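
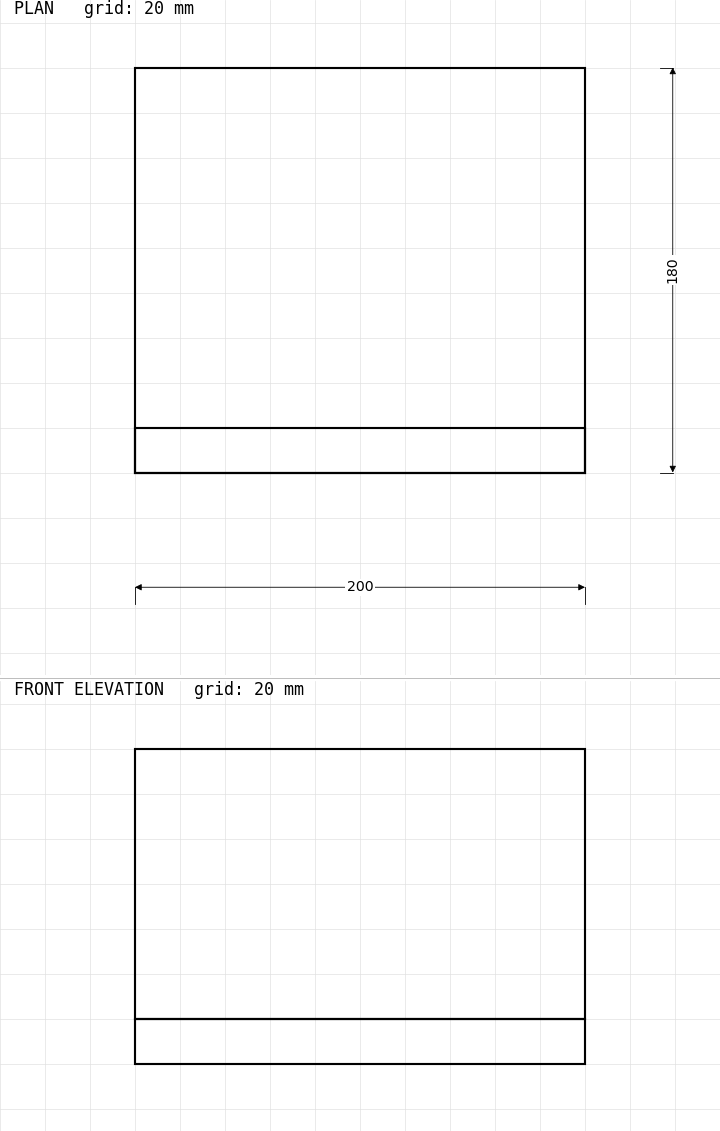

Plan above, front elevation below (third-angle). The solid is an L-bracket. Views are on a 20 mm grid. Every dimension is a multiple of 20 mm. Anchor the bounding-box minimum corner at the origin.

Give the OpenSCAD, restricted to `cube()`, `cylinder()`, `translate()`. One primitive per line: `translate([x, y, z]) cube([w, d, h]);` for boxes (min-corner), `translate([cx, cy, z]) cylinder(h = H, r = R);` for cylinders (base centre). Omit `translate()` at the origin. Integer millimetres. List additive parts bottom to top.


cube([200, 180, 20]);
translate([0, 0, 20]) cube([200, 20, 120]);


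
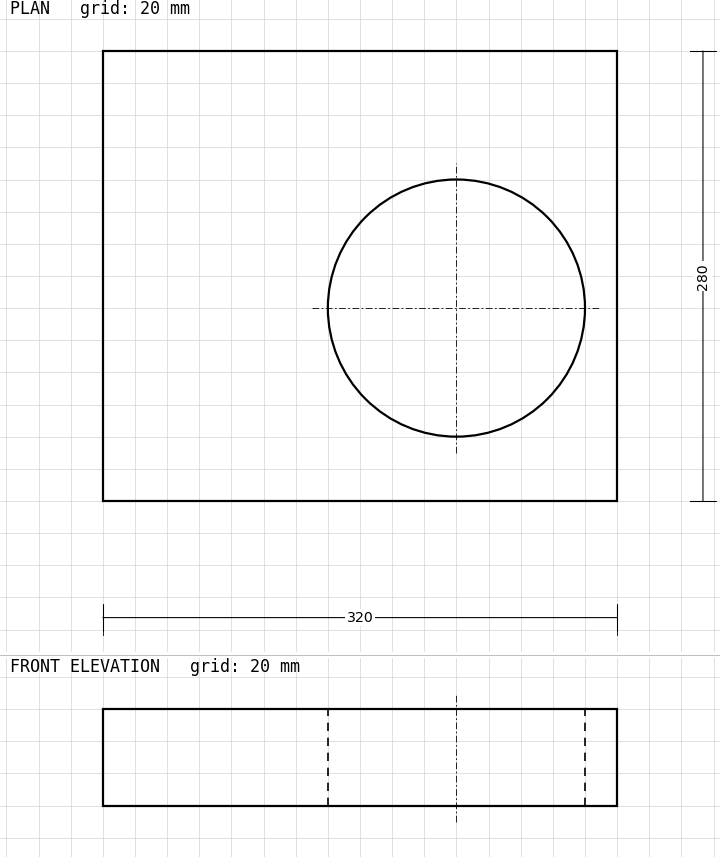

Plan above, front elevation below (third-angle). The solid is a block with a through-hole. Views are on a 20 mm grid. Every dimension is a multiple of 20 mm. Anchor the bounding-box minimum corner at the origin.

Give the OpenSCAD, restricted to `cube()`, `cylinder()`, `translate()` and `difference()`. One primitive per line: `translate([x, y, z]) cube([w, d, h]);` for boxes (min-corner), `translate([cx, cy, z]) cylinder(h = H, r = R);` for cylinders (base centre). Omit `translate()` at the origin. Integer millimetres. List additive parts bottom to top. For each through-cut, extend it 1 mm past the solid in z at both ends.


difference() {
  cube([320, 280, 60]);
  translate([220, 120, -1]) cylinder(h = 62, r = 80);
}


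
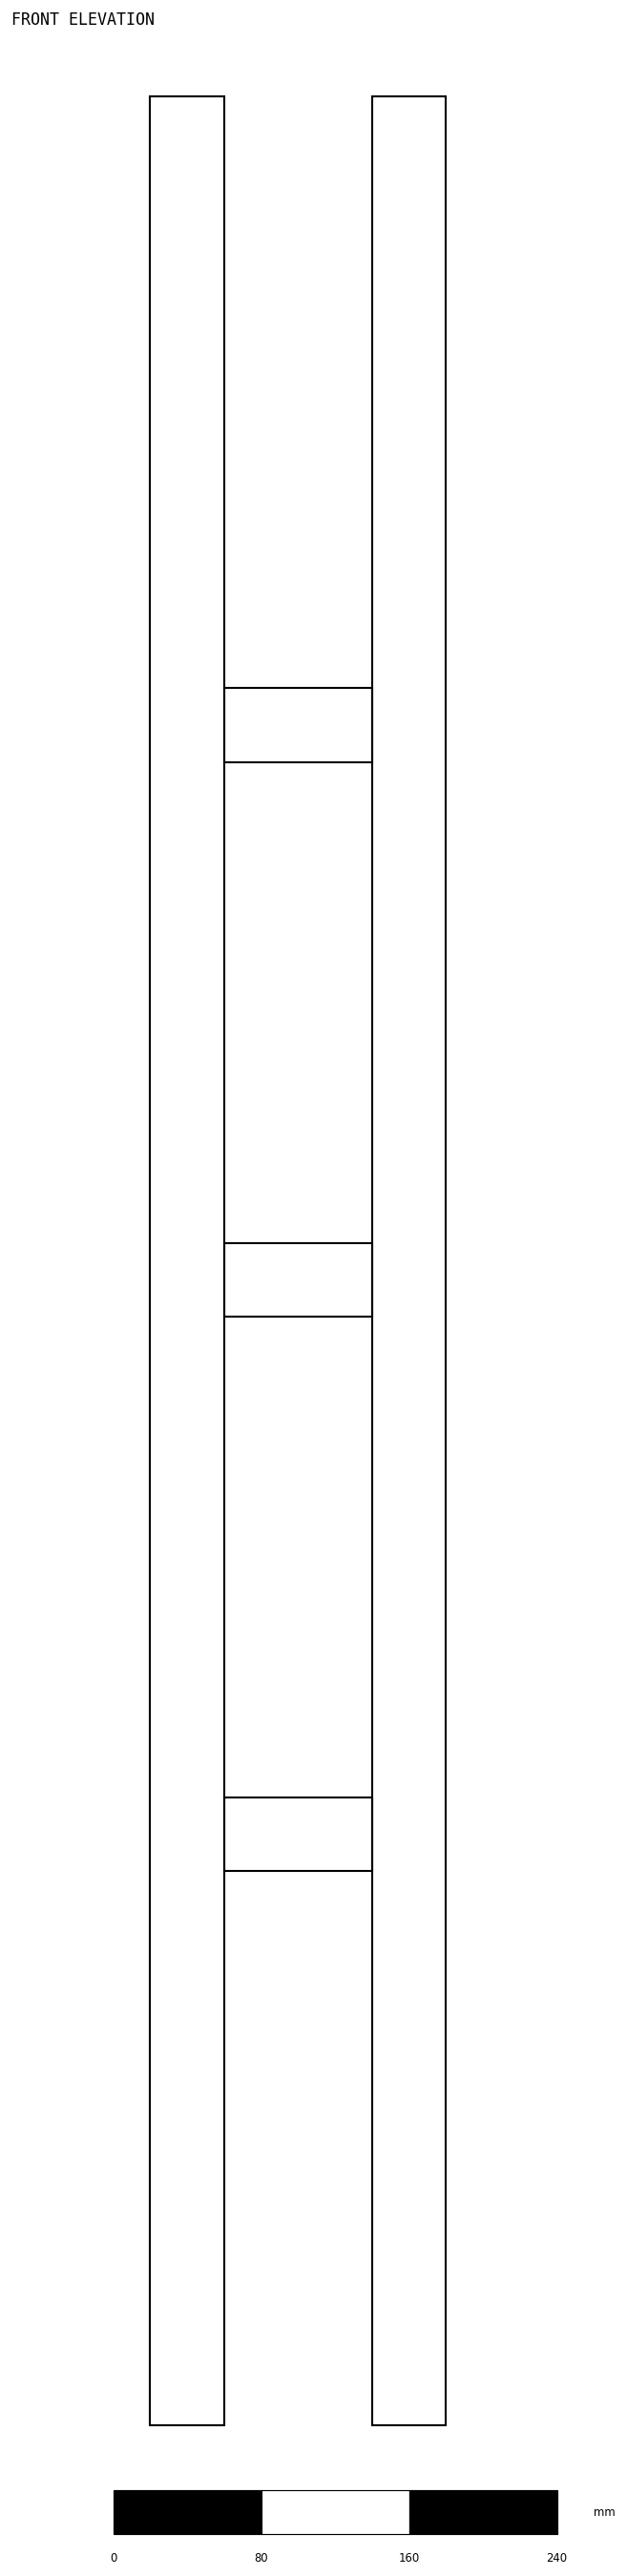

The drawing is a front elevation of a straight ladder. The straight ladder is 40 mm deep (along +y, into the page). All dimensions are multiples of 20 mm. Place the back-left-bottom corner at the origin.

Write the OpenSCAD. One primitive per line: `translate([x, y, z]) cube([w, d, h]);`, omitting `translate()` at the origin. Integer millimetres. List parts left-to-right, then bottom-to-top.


cube([40, 40, 1260]);
translate([40, 0, 300]) cube([80, 40, 40]);
translate([40, 0, 600]) cube([80, 40, 40]);
translate([40, 0, 900]) cube([80, 40, 40]);
translate([120, 0, 0]) cube([40, 40, 1260]);


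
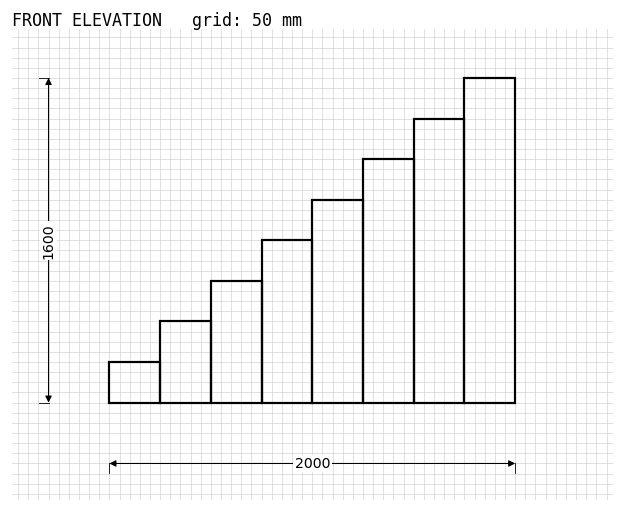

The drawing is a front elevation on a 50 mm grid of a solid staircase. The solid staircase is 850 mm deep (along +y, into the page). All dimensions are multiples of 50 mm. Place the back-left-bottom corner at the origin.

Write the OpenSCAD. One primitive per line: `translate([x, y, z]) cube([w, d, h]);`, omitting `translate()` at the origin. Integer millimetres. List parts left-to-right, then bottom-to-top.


cube([250, 850, 200]);
translate([250, 0, 0]) cube([250, 850, 400]);
translate([500, 0, 0]) cube([250, 850, 600]);
translate([750, 0, 0]) cube([250, 850, 800]);
translate([1000, 0, 0]) cube([250, 850, 1000]);
translate([1250, 0, 0]) cube([250, 850, 1200]);
translate([1500, 0, 0]) cube([250, 850, 1400]);
translate([1750, 0, 0]) cube([250, 850, 1600]);


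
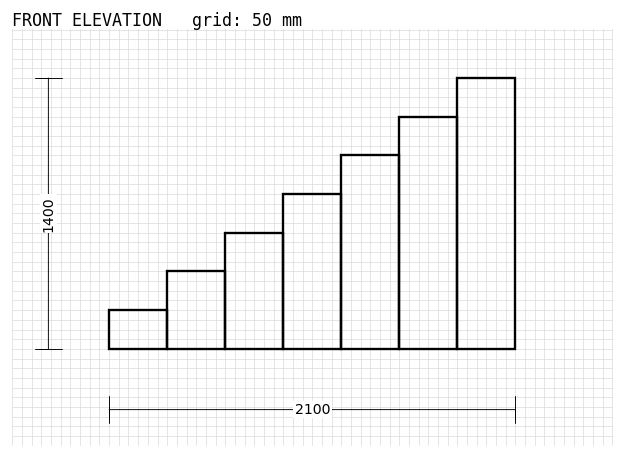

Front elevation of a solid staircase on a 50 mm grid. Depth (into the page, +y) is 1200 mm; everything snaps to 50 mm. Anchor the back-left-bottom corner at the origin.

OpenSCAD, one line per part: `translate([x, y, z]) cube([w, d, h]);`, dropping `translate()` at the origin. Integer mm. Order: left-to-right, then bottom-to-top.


cube([300, 1200, 200]);
translate([300, 0, 0]) cube([300, 1200, 400]);
translate([600, 0, 0]) cube([300, 1200, 600]);
translate([900, 0, 0]) cube([300, 1200, 800]);
translate([1200, 0, 0]) cube([300, 1200, 1000]);
translate([1500, 0, 0]) cube([300, 1200, 1200]);
translate([1800, 0, 0]) cube([300, 1200, 1400]);


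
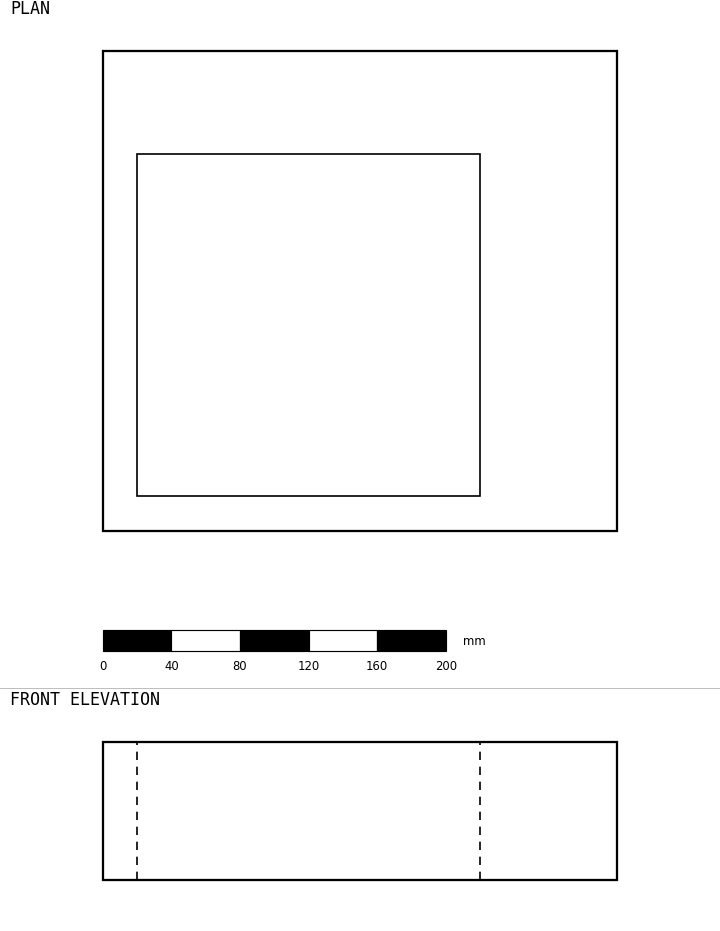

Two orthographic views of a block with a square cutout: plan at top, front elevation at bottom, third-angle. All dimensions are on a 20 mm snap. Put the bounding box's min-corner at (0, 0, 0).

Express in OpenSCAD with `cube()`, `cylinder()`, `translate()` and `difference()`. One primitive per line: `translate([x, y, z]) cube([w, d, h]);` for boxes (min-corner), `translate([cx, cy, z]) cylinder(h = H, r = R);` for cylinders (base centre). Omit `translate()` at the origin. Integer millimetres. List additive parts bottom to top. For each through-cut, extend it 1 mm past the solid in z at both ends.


difference() {
  cube([300, 280, 80]);
  translate([20, 20, -1]) cube([200, 200, 82]);
}


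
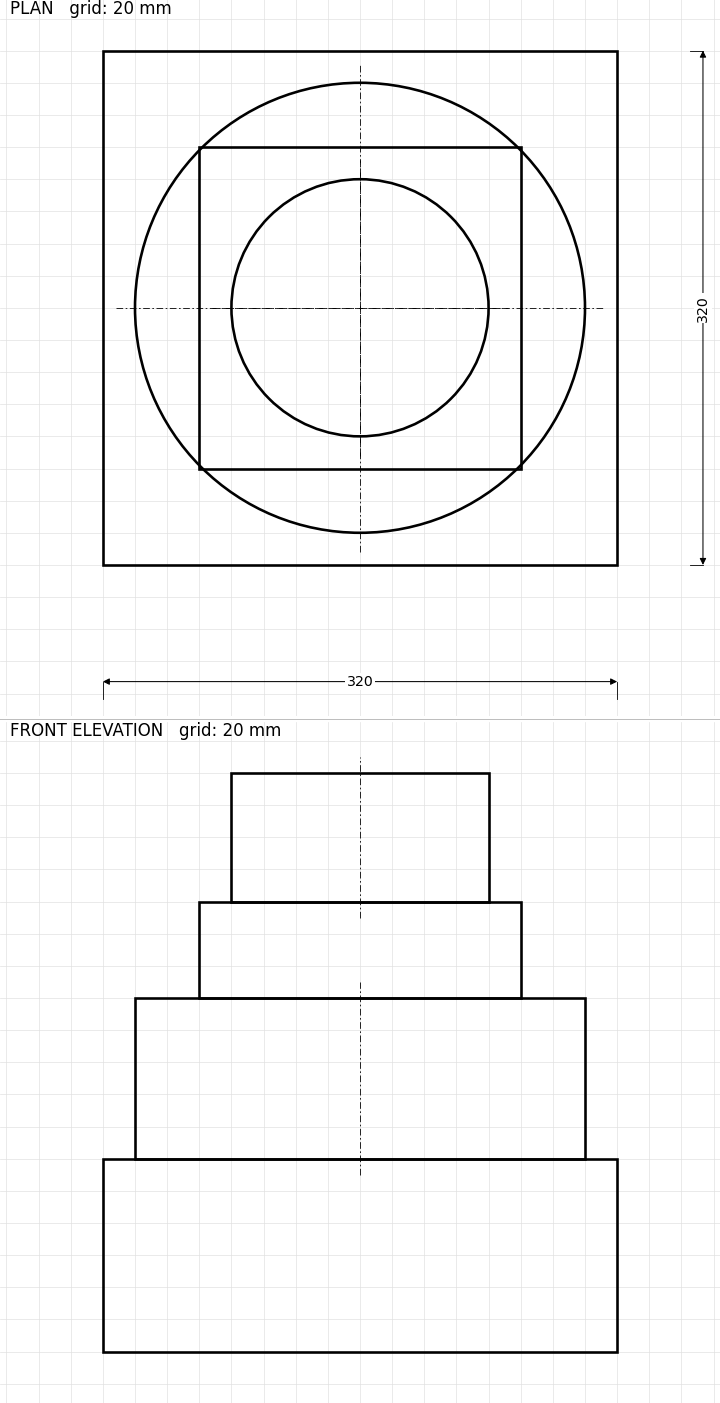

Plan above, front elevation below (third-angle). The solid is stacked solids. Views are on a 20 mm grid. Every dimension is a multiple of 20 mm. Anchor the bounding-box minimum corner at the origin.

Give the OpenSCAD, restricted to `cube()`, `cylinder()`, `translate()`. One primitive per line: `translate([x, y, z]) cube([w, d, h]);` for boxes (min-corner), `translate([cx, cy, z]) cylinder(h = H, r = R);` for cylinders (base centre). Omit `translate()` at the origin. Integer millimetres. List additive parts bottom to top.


cube([320, 320, 120]);
translate([160, 160, 120]) cylinder(h = 100, r = 140);
translate([60, 60, 220]) cube([200, 200, 60]);
translate([160, 160, 280]) cylinder(h = 80, r = 80);


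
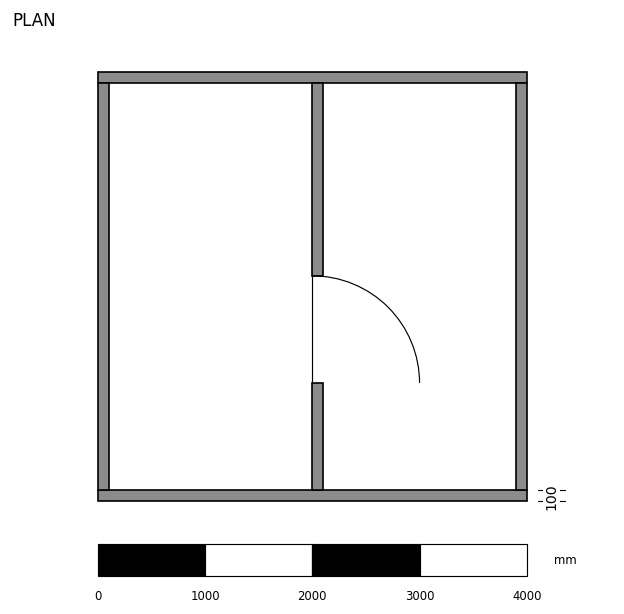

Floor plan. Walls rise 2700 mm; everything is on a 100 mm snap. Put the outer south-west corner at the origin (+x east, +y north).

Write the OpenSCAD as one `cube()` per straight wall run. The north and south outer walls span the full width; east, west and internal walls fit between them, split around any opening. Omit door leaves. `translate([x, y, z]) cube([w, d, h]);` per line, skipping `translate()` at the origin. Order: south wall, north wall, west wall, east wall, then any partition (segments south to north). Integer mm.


cube([4000, 100, 2700]);
translate([0, 3900, 0]) cube([4000, 100, 2700]);
translate([0, 100, 0]) cube([100, 3800, 2700]);
translate([3900, 100, 0]) cube([100, 3800, 2700]);
translate([2000, 100, 0]) cube([100, 1000, 2700]);
translate([2000, 2100, 0]) cube([100, 1800, 2700]);


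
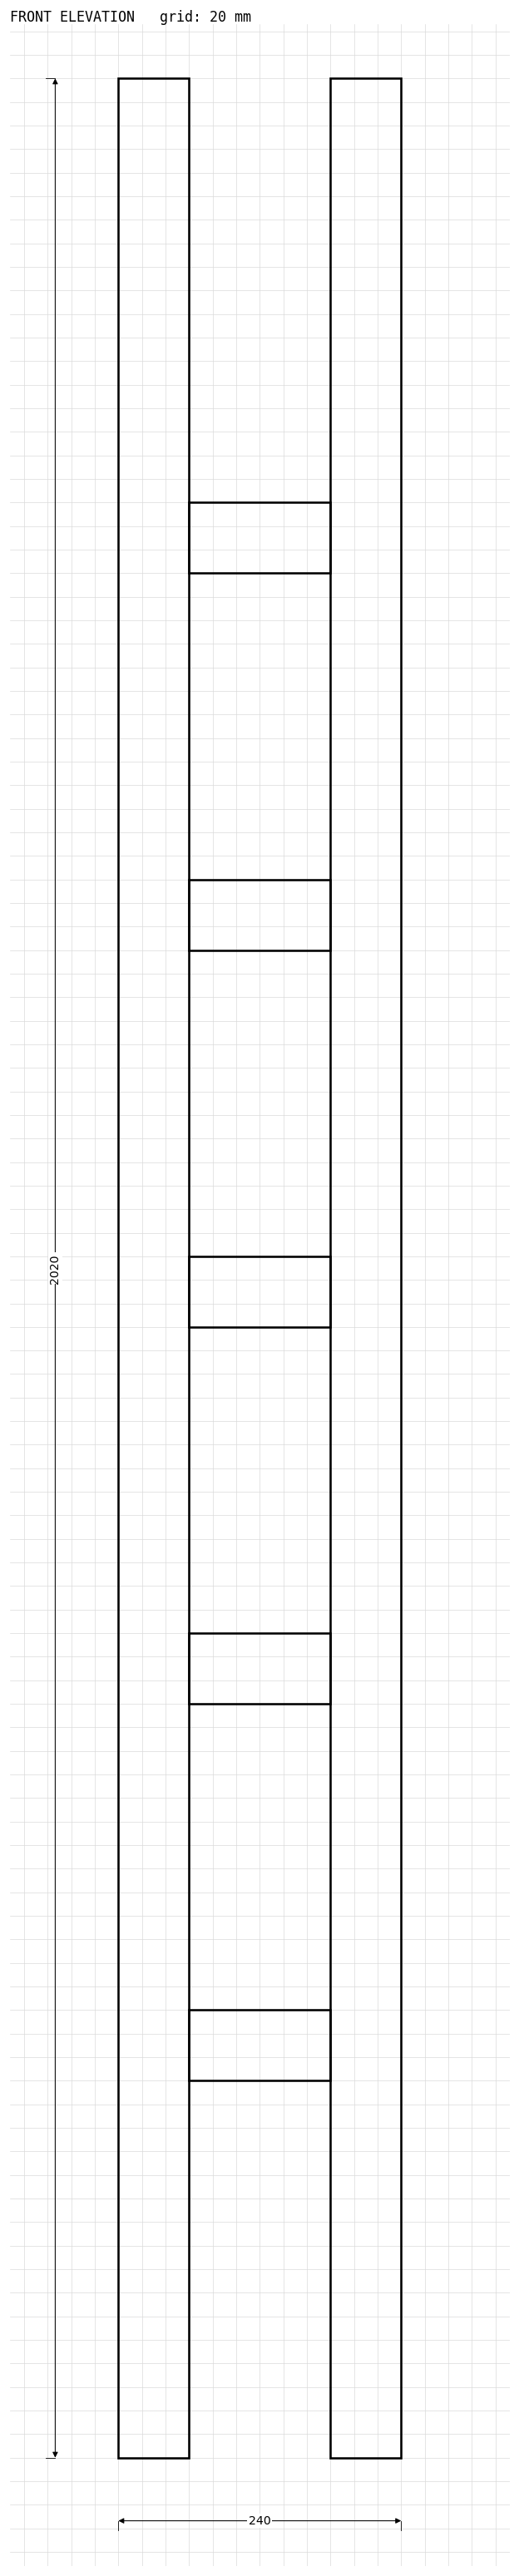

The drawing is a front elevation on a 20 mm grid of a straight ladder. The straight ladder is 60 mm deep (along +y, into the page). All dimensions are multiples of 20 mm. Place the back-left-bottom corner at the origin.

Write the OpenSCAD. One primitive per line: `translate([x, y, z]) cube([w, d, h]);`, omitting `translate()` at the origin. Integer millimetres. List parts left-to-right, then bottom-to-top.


cube([60, 60, 2020]);
translate([60, 0, 320]) cube([120, 60, 60]);
translate([60, 0, 640]) cube([120, 60, 60]);
translate([60, 0, 960]) cube([120, 60, 60]);
translate([60, 0, 1280]) cube([120, 60, 60]);
translate([60, 0, 1600]) cube([120, 60, 60]);
translate([180, 0, 0]) cube([60, 60, 2020]);


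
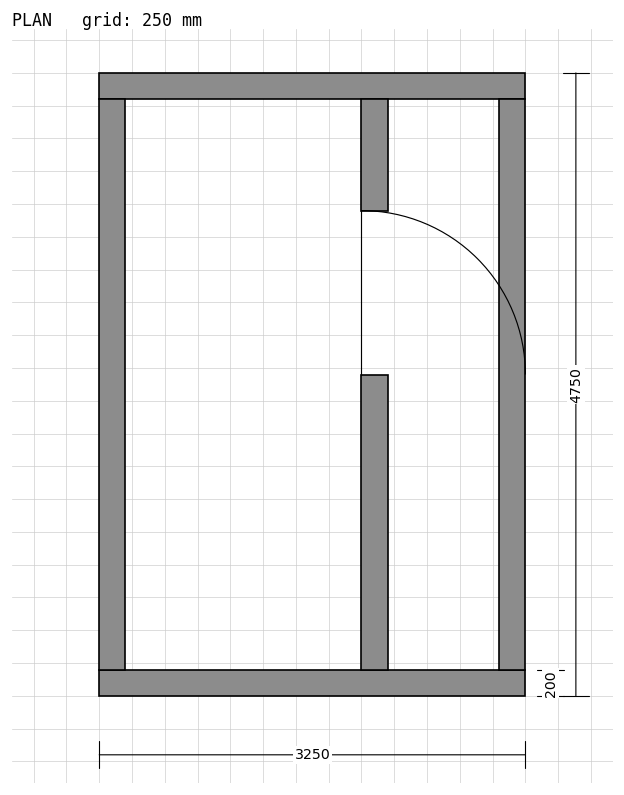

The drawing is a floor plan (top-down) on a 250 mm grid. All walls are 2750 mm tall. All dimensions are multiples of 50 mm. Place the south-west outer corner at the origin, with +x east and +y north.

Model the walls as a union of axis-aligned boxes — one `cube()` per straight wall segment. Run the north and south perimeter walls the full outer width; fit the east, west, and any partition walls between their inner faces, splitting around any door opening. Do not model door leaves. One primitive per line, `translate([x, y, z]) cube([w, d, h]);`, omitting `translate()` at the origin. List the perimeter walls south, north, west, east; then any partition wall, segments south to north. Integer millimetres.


cube([3250, 200, 2750]);
translate([0, 4550, 0]) cube([3250, 200, 2750]);
translate([0, 200, 0]) cube([200, 4350, 2750]);
translate([3050, 200, 0]) cube([200, 4350, 2750]);
translate([2000, 200, 0]) cube([200, 2250, 2750]);
translate([2000, 3700, 0]) cube([200, 850, 2750]);


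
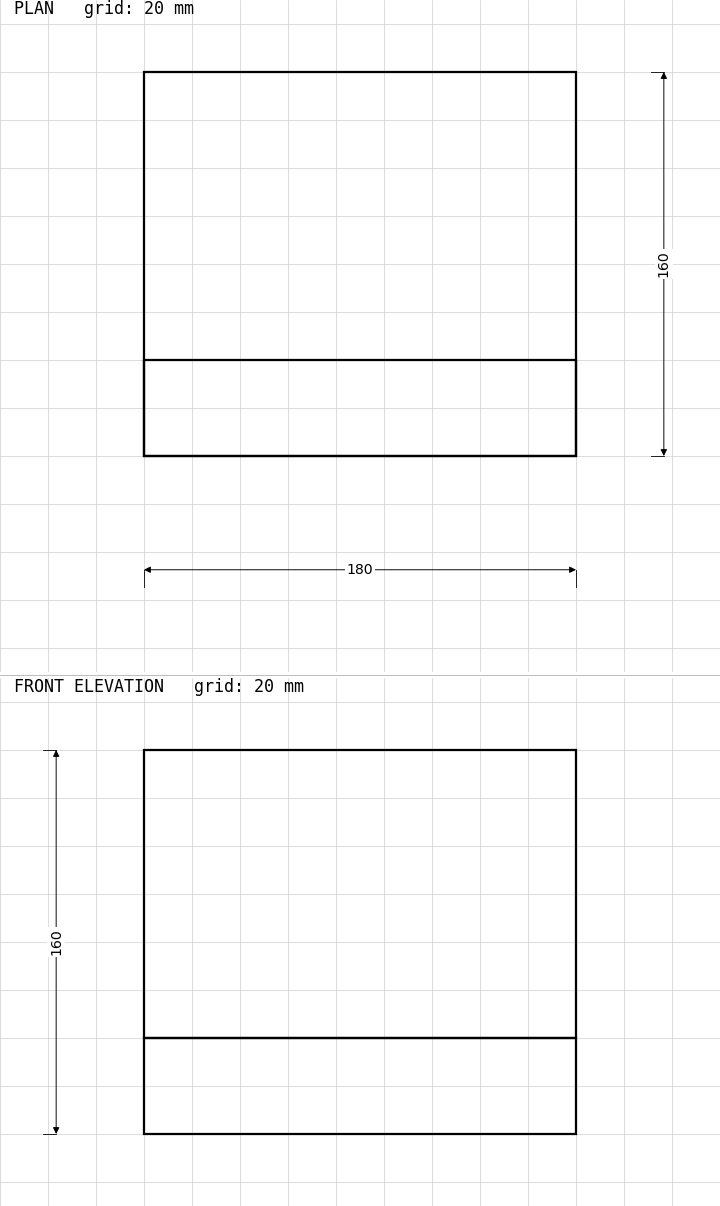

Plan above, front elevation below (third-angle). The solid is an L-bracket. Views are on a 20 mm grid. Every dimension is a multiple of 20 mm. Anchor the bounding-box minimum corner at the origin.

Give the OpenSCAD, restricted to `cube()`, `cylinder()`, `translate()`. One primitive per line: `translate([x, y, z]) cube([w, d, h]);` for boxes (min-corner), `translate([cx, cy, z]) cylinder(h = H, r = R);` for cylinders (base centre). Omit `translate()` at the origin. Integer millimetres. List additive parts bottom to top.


cube([180, 160, 40]);
translate([0, 0, 40]) cube([180, 40, 120]);


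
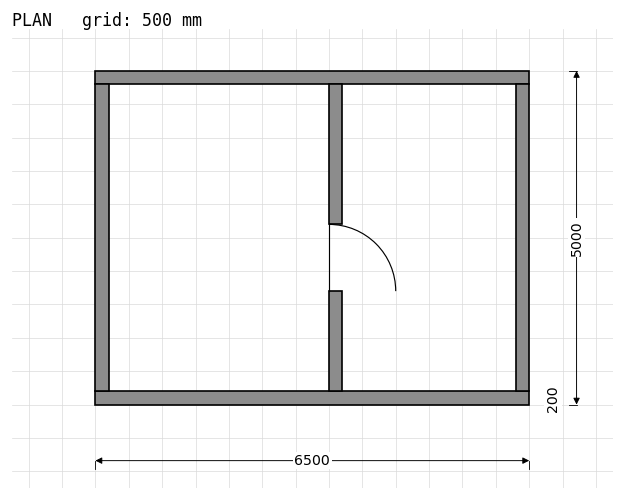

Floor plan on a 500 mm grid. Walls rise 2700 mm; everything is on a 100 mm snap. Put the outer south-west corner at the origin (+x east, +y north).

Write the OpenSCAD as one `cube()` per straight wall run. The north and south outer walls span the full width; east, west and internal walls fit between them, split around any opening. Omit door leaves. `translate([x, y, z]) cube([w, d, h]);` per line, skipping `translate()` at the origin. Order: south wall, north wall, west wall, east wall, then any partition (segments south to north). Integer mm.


cube([6500, 200, 2700]);
translate([0, 4800, 0]) cube([6500, 200, 2700]);
translate([0, 200, 0]) cube([200, 4600, 2700]);
translate([6300, 200, 0]) cube([200, 4600, 2700]);
translate([3500, 200, 0]) cube([200, 1500, 2700]);
translate([3500, 2700, 0]) cube([200, 2100, 2700]);


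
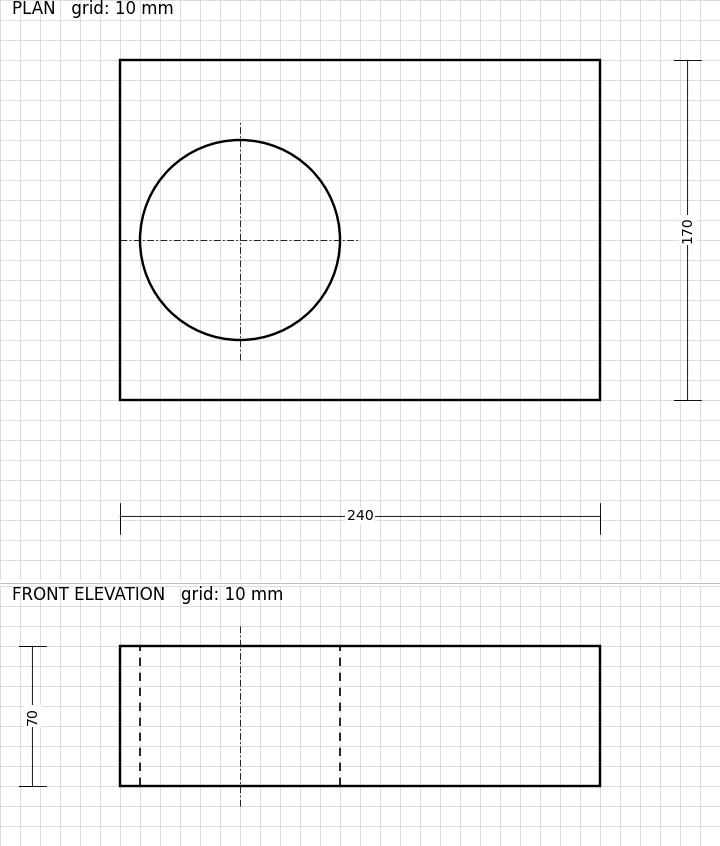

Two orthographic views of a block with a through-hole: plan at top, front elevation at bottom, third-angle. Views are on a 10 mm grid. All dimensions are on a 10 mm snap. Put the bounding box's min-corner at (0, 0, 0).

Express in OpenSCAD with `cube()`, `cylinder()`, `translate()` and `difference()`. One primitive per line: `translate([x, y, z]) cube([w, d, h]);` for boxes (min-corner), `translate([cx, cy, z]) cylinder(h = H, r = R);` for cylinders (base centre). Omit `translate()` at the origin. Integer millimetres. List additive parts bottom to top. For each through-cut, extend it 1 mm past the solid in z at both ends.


difference() {
  cube([240, 170, 70]);
  translate([60, 80, -1]) cylinder(h = 72, r = 50);
}


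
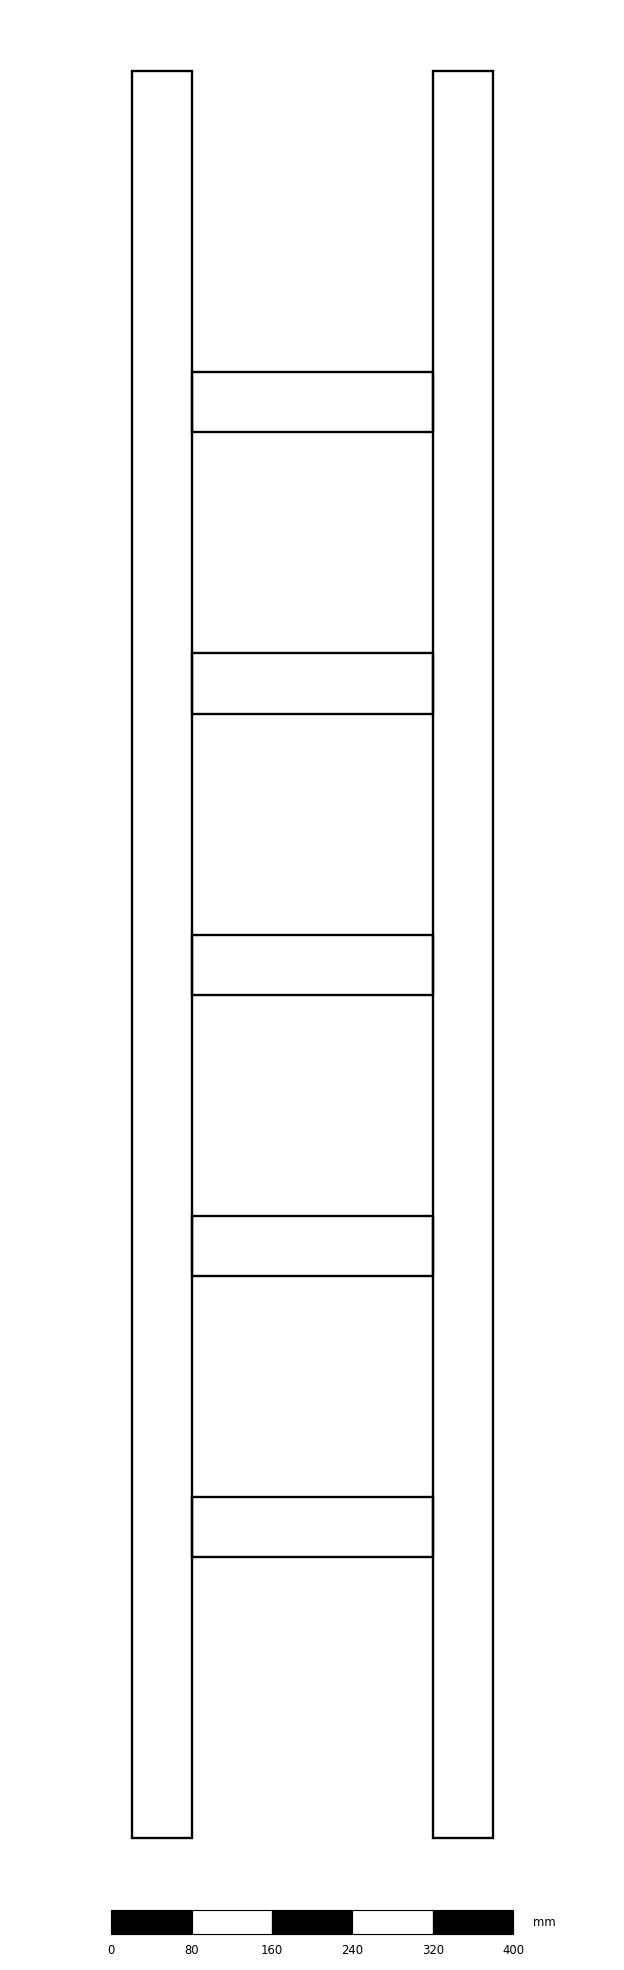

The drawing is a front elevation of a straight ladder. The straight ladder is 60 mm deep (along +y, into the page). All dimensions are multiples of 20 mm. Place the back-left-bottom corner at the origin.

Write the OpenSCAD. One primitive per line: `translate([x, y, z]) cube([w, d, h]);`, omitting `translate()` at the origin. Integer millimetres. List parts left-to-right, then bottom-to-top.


cube([60, 60, 1760]);
translate([60, 0, 280]) cube([240, 60, 60]);
translate([60, 0, 560]) cube([240, 60, 60]);
translate([60, 0, 840]) cube([240, 60, 60]);
translate([60, 0, 1120]) cube([240, 60, 60]);
translate([60, 0, 1400]) cube([240, 60, 60]);
translate([300, 0, 0]) cube([60, 60, 1760]);


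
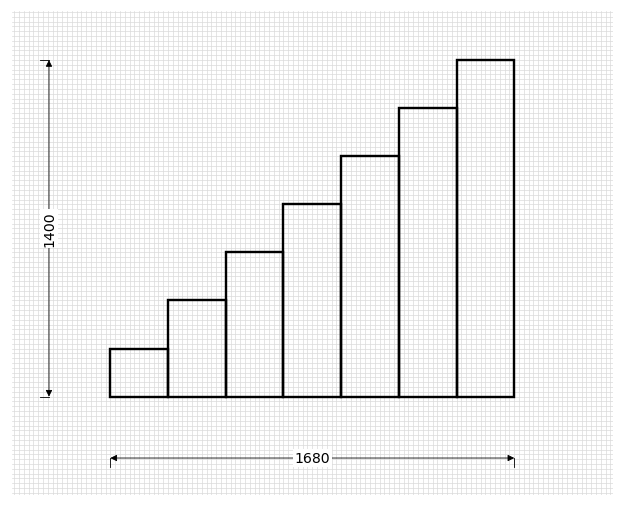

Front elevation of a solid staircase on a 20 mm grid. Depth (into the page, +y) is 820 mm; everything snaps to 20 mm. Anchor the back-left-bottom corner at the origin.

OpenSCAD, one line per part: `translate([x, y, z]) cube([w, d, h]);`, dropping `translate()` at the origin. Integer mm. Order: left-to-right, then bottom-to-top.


cube([240, 820, 200]);
translate([240, 0, 0]) cube([240, 820, 400]);
translate([480, 0, 0]) cube([240, 820, 600]);
translate([720, 0, 0]) cube([240, 820, 800]);
translate([960, 0, 0]) cube([240, 820, 1000]);
translate([1200, 0, 0]) cube([240, 820, 1200]);
translate([1440, 0, 0]) cube([240, 820, 1400]);


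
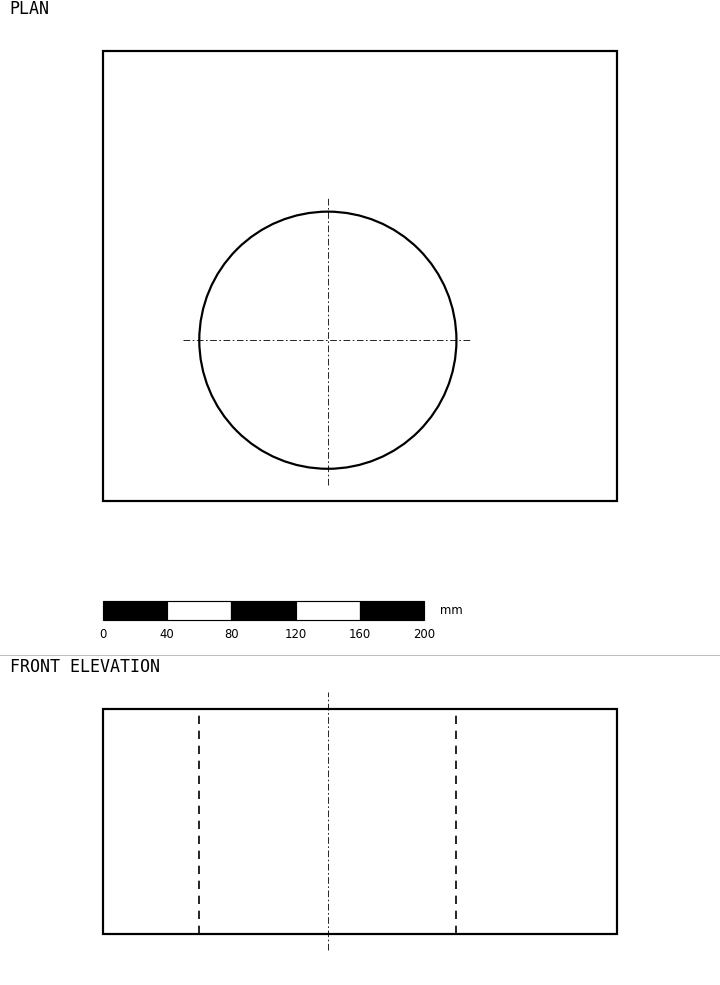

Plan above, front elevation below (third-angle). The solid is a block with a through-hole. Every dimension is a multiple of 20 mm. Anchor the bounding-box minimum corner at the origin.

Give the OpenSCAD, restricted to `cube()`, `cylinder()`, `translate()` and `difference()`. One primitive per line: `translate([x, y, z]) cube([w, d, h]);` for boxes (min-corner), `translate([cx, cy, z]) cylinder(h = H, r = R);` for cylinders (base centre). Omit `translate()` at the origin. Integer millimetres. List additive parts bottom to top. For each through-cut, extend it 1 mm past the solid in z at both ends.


difference() {
  cube([320, 280, 140]);
  translate([140, 100, -1]) cylinder(h = 142, r = 80);
}


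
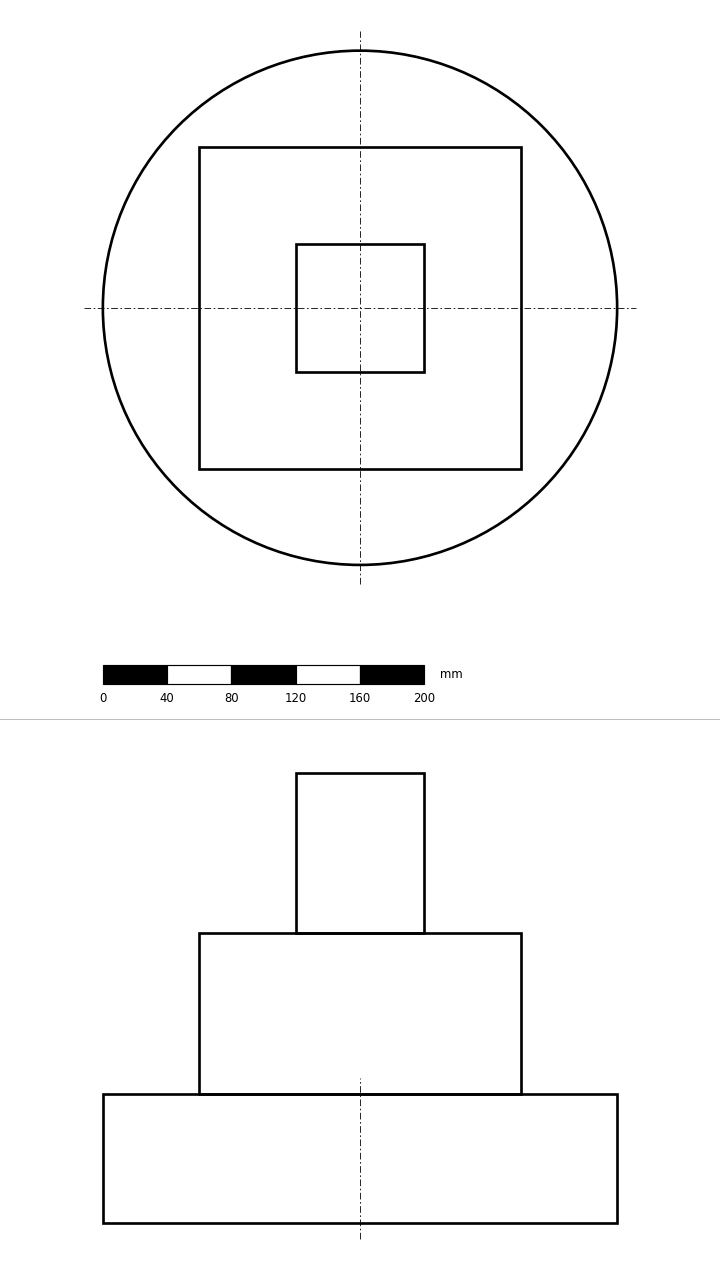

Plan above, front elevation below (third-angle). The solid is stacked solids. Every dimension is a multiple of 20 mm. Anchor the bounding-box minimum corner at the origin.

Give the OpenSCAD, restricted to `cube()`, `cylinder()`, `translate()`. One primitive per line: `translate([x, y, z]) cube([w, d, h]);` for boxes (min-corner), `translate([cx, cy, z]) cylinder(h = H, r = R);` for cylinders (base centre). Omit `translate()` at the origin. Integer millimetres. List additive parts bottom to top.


translate([160, 160, 0]) cylinder(h = 80, r = 160);
translate([60, 60, 80]) cube([200, 200, 100]);
translate([120, 120, 180]) cube([80, 80, 100]);


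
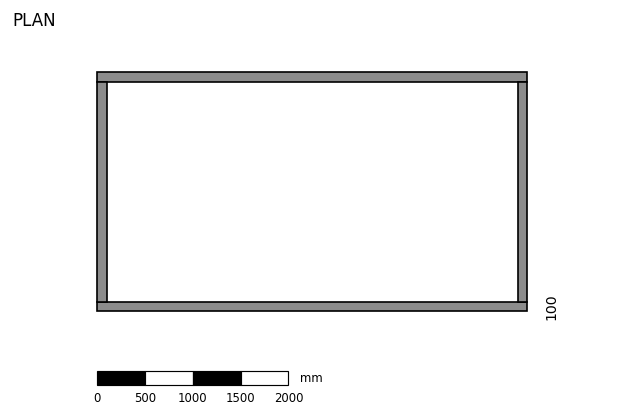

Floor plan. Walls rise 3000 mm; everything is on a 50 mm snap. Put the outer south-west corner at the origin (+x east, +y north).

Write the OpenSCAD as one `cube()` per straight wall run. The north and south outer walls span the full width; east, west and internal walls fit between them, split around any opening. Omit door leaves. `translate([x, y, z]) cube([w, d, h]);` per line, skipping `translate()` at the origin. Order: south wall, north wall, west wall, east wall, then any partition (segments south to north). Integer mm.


cube([4500, 100, 3000]);
translate([0, 2400, 0]) cube([4500, 100, 3000]);
translate([0, 100, 0]) cube([100, 2300, 3000]);
translate([4400, 100, 0]) cube([100, 2300, 3000]);


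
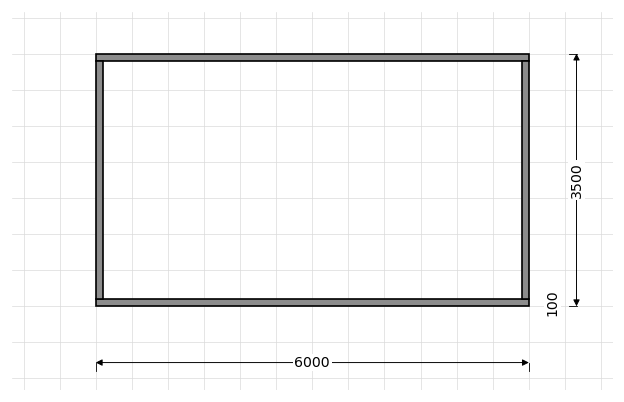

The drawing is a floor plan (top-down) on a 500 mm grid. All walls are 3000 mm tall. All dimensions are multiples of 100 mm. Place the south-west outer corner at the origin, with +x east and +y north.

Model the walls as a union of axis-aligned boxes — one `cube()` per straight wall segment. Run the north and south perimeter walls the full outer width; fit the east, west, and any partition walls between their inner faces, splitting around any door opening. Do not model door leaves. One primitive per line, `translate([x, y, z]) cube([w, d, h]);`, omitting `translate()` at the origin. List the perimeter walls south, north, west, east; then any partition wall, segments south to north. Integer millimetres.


cube([6000, 100, 3000]);
translate([0, 3400, 0]) cube([6000, 100, 3000]);
translate([0, 100, 0]) cube([100, 3300, 3000]);
translate([5900, 100, 0]) cube([100, 3300, 3000]);


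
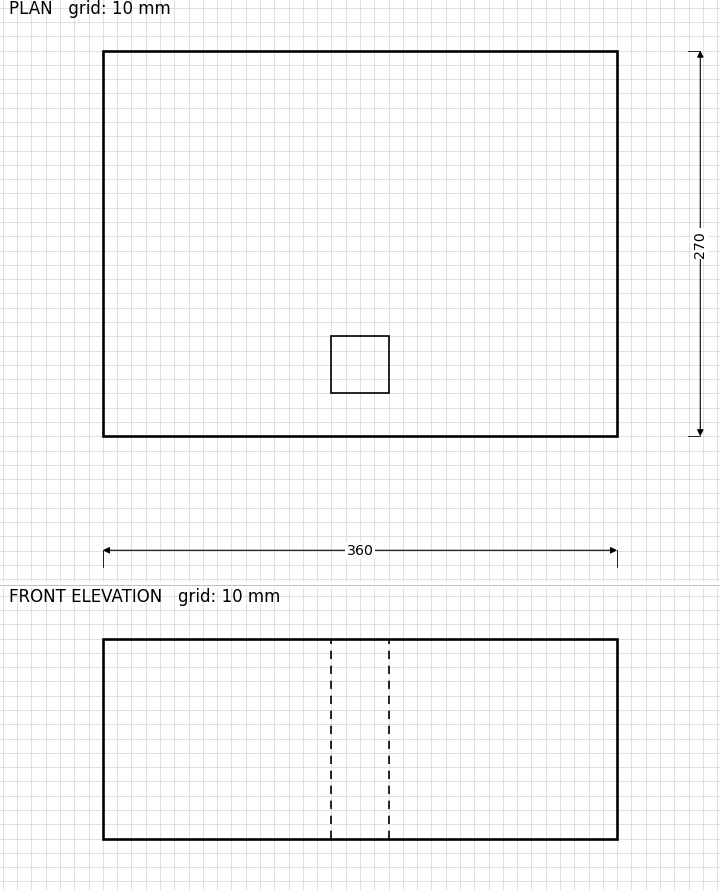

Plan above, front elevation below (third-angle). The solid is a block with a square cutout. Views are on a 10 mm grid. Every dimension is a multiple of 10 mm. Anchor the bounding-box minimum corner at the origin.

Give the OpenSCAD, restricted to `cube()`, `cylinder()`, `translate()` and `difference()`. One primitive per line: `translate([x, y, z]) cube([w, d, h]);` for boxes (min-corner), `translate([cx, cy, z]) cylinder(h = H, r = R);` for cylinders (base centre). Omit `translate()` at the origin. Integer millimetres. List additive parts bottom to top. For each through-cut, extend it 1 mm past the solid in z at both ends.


difference() {
  cube([360, 270, 140]);
  translate([160, 30, -1]) cube([40, 40, 142]);
}


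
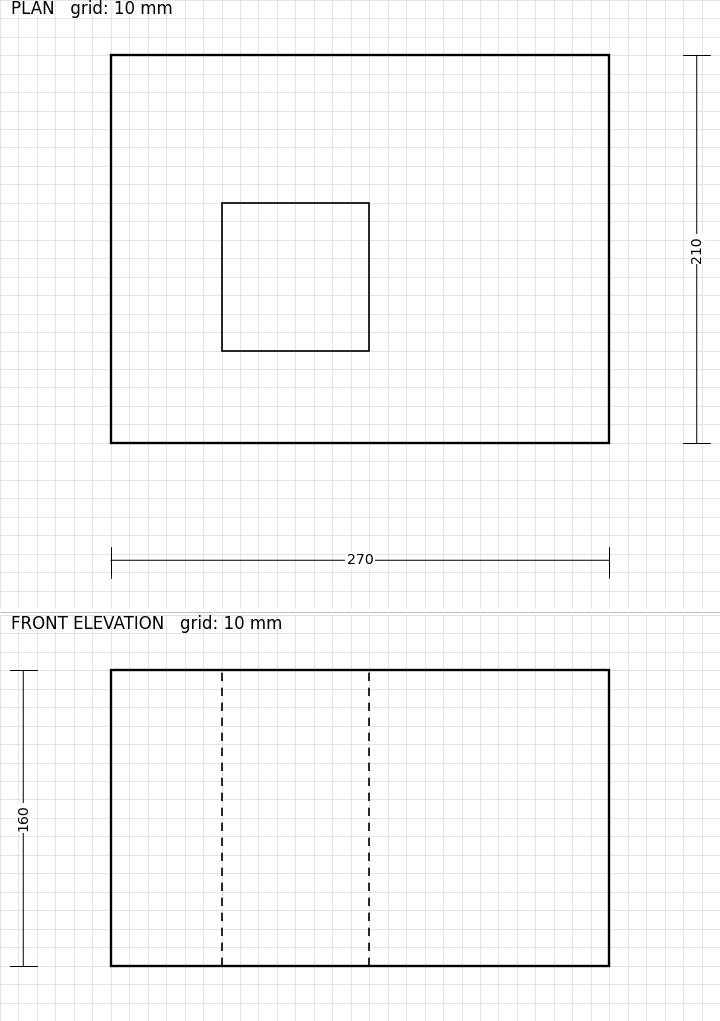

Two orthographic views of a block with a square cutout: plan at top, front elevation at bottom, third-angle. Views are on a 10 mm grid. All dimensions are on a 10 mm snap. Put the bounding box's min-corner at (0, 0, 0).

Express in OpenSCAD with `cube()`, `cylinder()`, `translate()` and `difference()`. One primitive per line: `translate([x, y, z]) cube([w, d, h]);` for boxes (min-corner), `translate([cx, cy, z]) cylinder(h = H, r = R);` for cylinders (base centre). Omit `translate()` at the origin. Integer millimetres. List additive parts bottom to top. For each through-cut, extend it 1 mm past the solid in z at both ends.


difference() {
  cube([270, 210, 160]);
  translate([60, 50, -1]) cube([80, 80, 162]);
}


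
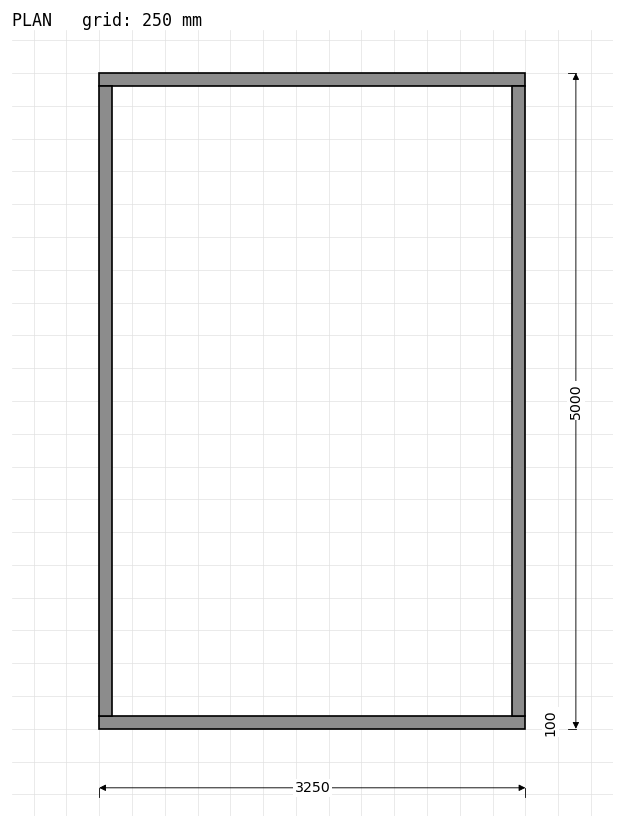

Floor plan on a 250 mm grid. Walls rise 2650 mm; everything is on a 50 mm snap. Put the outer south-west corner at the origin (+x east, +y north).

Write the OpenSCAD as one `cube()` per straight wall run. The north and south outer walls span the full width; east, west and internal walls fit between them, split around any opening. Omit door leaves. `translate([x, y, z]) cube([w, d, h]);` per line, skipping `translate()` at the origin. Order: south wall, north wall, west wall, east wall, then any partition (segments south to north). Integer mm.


cube([3250, 100, 2650]);
translate([0, 4900, 0]) cube([3250, 100, 2650]);
translate([0, 100, 0]) cube([100, 4800, 2650]);
translate([3150, 100, 0]) cube([100, 4800, 2650]);


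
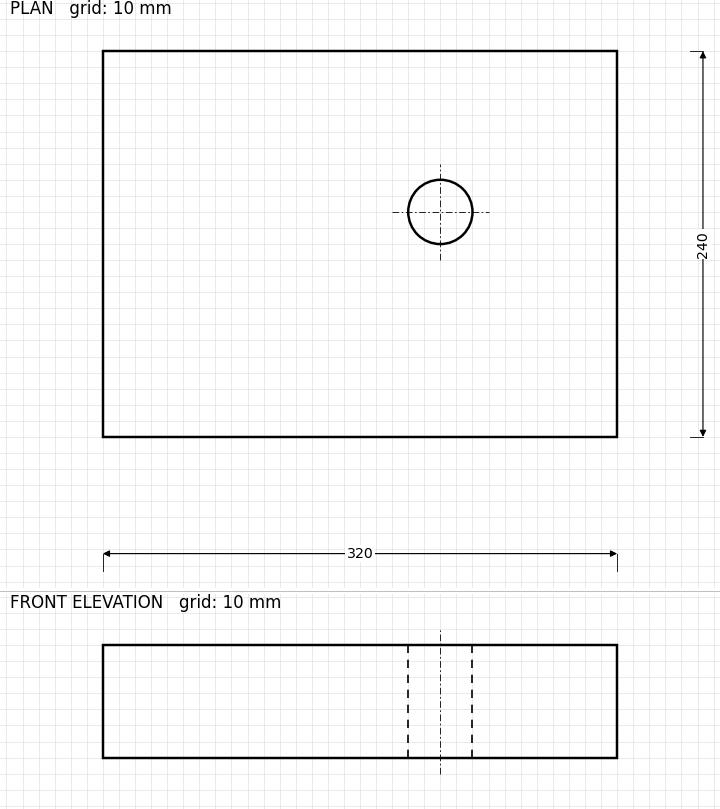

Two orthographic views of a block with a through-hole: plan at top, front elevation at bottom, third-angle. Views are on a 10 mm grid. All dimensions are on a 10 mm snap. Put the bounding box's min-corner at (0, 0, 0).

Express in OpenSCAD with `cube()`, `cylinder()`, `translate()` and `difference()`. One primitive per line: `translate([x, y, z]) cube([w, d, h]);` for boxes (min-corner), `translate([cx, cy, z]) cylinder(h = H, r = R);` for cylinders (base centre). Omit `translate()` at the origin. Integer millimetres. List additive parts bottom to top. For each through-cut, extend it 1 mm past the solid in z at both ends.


difference() {
  cube([320, 240, 70]);
  translate([210, 140, -1]) cylinder(h = 72, r = 20);
}


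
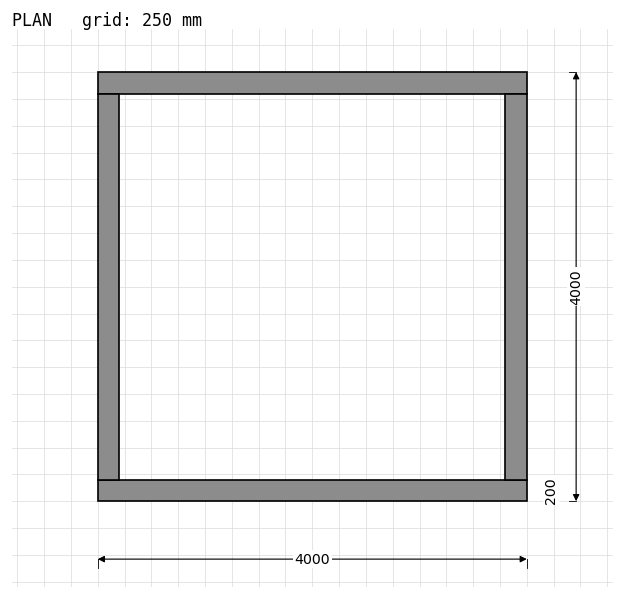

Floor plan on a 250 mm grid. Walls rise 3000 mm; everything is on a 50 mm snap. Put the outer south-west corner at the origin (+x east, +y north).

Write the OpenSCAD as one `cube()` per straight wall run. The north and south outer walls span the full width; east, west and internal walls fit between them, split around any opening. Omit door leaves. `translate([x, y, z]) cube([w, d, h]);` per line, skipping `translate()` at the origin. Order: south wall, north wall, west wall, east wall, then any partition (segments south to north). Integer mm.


cube([4000, 200, 3000]);
translate([0, 3800, 0]) cube([4000, 200, 3000]);
translate([0, 200, 0]) cube([200, 3600, 3000]);
translate([3800, 200, 0]) cube([200, 3600, 3000]);


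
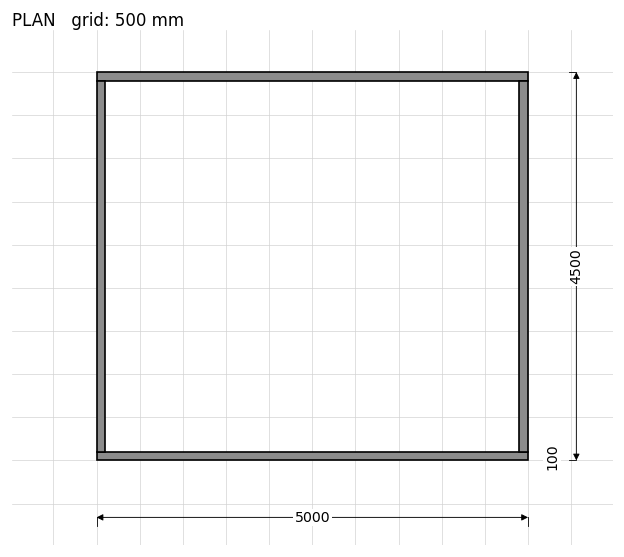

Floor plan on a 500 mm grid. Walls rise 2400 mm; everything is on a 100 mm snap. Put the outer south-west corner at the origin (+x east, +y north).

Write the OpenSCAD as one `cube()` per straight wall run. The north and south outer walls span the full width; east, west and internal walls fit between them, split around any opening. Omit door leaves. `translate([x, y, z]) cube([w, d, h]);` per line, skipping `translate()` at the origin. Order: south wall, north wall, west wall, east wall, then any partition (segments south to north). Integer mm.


cube([5000, 100, 2400]);
translate([0, 4400, 0]) cube([5000, 100, 2400]);
translate([0, 100, 0]) cube([100, 4300, 2400]);
translate([4900, 100, 0]) cube([100, 4300, 2400]);


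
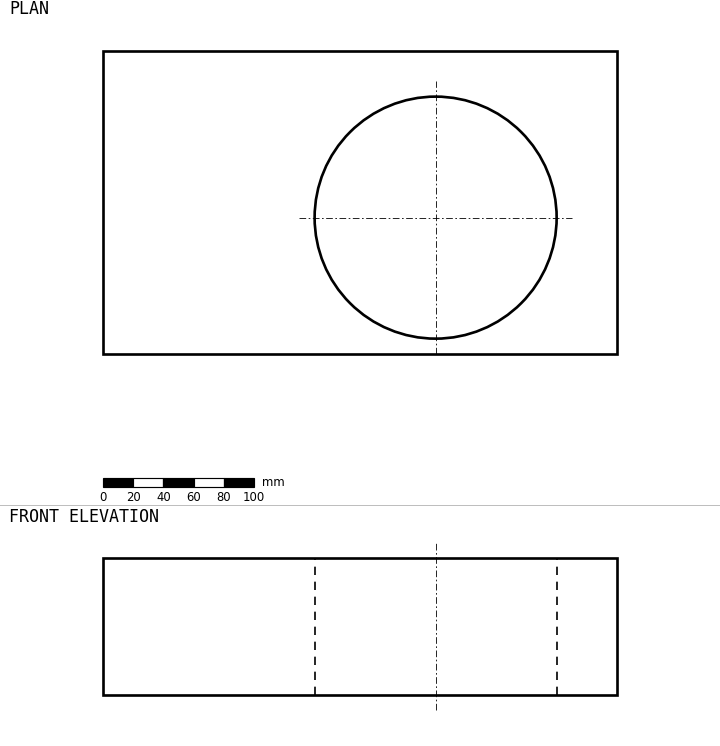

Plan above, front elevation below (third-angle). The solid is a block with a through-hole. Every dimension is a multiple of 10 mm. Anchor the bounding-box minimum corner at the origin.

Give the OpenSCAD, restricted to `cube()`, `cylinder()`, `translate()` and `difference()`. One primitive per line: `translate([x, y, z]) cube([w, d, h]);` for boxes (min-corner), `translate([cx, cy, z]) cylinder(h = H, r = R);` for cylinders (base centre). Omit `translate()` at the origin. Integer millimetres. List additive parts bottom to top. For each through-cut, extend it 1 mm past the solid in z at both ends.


difference() {
  cube([340, 200, 90]);
  translate([220, 90, -1]) cylinder(h = 92, r = 80);
}


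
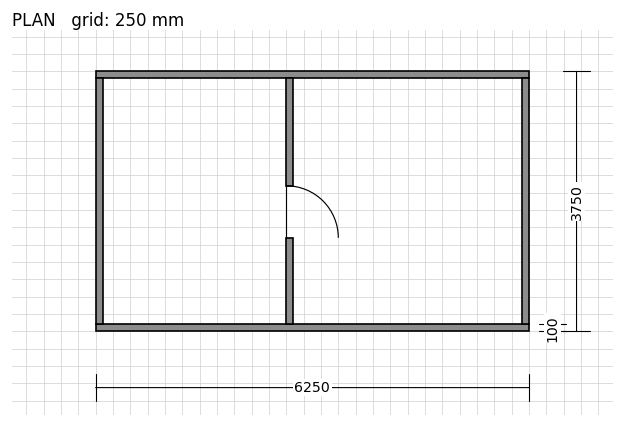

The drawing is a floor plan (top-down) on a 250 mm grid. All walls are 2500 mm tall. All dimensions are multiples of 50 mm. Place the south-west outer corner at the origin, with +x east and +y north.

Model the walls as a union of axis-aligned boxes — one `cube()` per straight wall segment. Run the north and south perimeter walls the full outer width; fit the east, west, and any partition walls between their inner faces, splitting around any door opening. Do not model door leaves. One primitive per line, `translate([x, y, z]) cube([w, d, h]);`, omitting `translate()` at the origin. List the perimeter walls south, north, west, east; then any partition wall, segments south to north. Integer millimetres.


cube([6250, 100, 2500]);
translate([0, 3650, 0]) cube([6250, 100, 2500]);
translate([0, 100, 0]) cube([100, 3550, 2500]);
translate([6150, 100, 0]) cube([100, 3550, 2500]);
translate([2750, 100, 0]) cube([100, 1250, 2500]);
translate([2750, 2100, 0]) cube([100, 1550, 2500]);


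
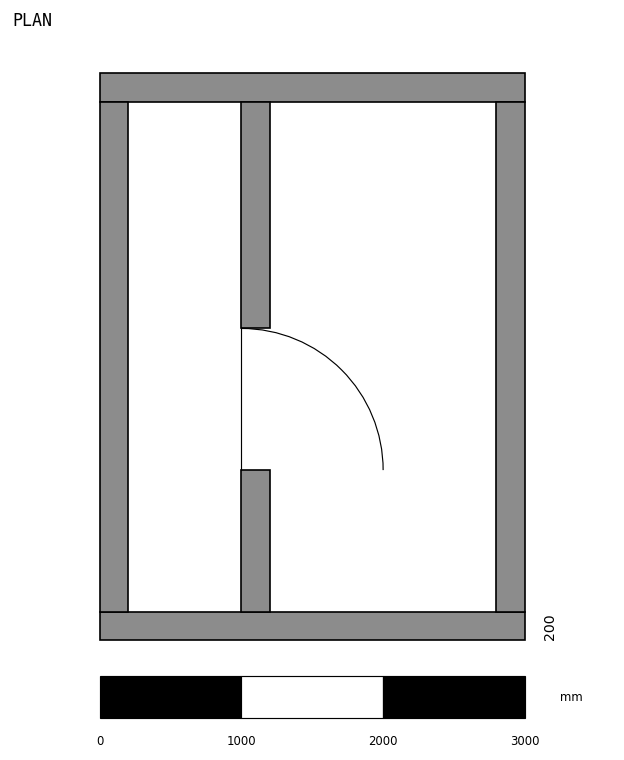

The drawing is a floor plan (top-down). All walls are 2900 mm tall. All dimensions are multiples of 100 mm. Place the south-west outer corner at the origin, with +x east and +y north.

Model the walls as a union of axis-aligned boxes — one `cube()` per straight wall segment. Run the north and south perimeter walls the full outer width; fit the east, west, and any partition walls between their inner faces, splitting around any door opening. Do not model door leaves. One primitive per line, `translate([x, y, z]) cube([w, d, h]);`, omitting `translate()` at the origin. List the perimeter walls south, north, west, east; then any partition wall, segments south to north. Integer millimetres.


cube([3000, 200, 2900]);
translate([0, 3800, 0]) cube([3000, 200, 2900]);
translate([0, 200, 0]) cube([200, 3600, 2900]);
translate([2800, 200, 0]) cube([200, 3600, 2900]);
translate([1000, 200, 0]) cube([200, 1000, 2900]);
translate([1000, 2200, 0]) cube([200, 1600, 2900]);


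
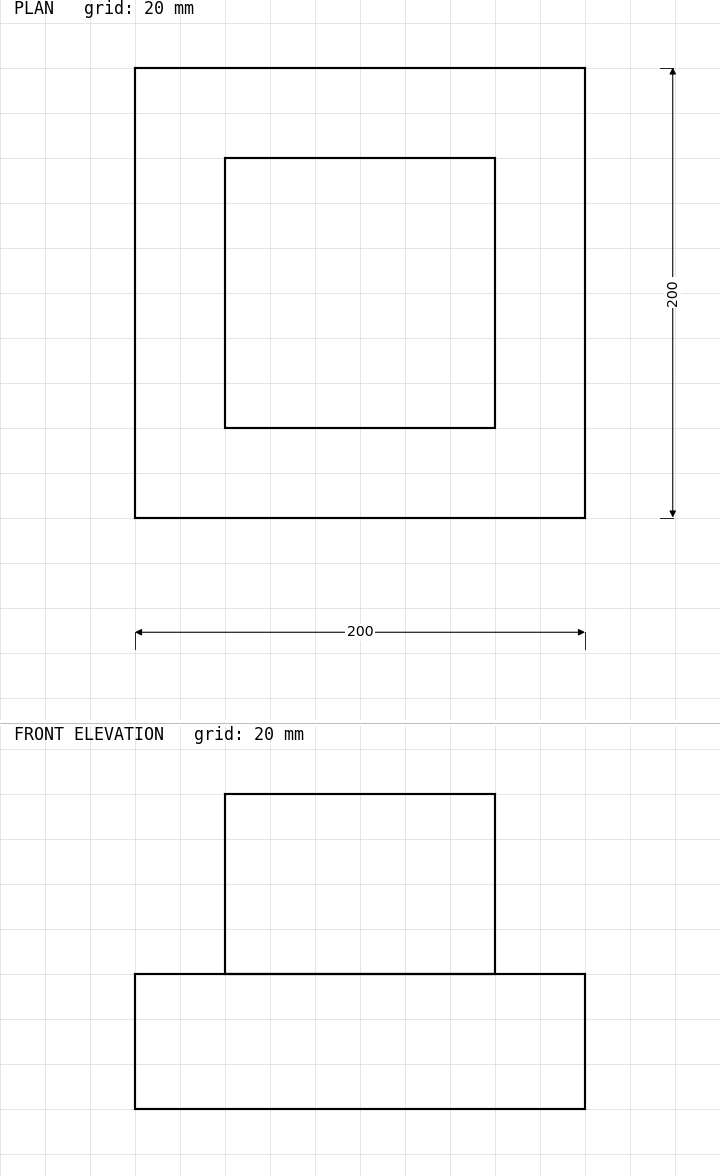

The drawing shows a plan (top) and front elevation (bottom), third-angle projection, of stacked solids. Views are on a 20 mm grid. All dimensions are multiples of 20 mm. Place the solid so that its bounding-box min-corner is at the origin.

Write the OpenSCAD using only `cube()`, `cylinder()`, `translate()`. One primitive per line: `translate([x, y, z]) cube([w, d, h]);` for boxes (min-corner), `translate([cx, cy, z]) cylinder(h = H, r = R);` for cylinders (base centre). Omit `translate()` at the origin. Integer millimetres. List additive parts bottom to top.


cube([200, 200, 60]);
translate([40, 40, 60]) cube([120, 120, 80]);


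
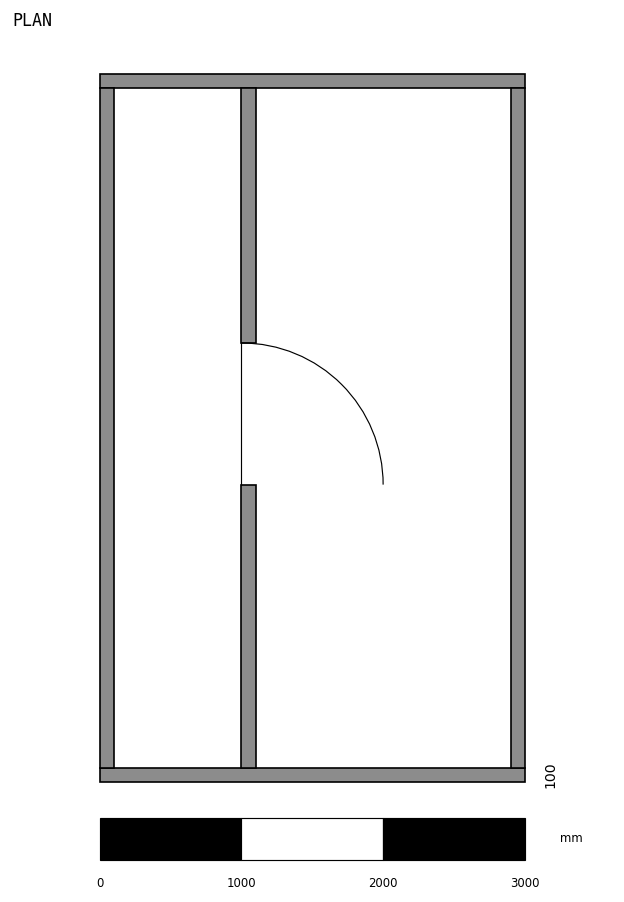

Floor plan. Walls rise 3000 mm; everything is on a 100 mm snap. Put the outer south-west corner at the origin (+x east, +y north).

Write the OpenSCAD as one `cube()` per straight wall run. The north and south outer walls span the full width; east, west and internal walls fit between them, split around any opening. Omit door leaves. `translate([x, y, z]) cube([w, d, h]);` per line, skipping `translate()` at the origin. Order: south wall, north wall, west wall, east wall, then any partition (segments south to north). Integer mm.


cube([3000, 100, 3000]);
translate([0, 4900, 0]) cube([3000, 100, 3000]);
translate([0, 100, 0]) cube([100, 4800, 3000]);
translate([2900, 100, 0]) cube([100, 4800, 3000]);
translate([1000, 100, 0]) cube([100, 2000, 3000]);
translate([1000, 3100, 0]) cube([100, 1800, 3000]);


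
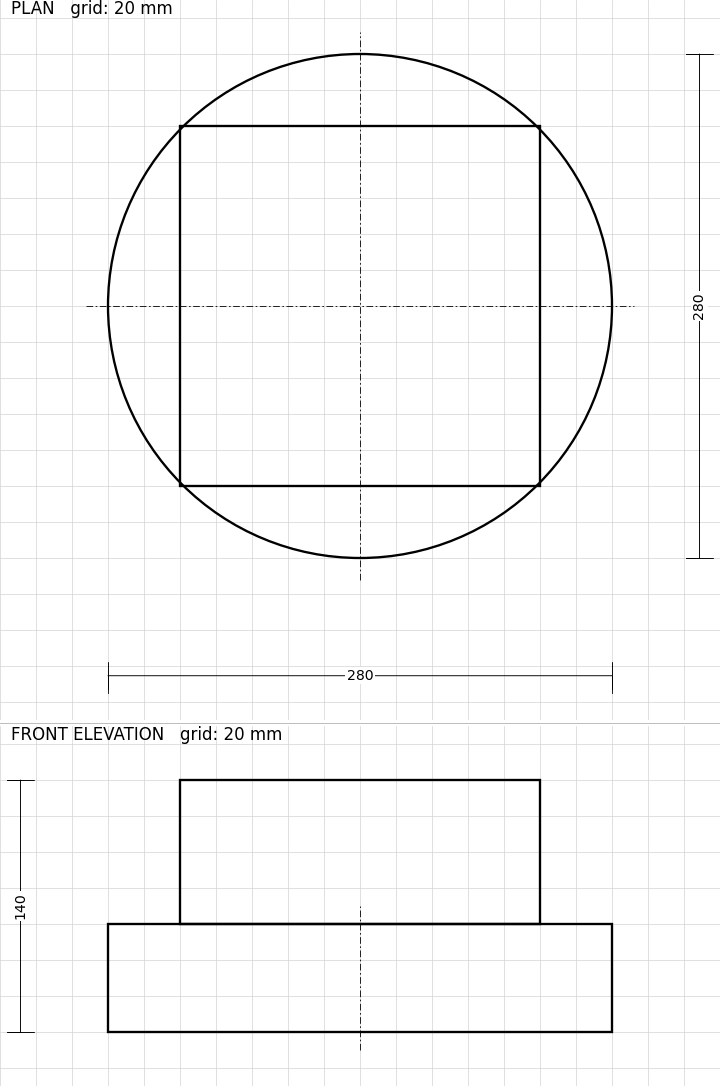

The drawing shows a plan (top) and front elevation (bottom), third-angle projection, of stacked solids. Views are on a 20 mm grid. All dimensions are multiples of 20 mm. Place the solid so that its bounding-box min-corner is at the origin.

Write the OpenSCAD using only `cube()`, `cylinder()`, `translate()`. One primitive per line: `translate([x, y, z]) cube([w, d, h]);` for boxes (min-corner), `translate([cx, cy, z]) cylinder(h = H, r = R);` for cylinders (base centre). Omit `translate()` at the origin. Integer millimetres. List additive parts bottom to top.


translate([140, 140, 0]) cylinder(h = 60, r = 140);
translate([40, 40, 60]) cube([200, 200, 80]);


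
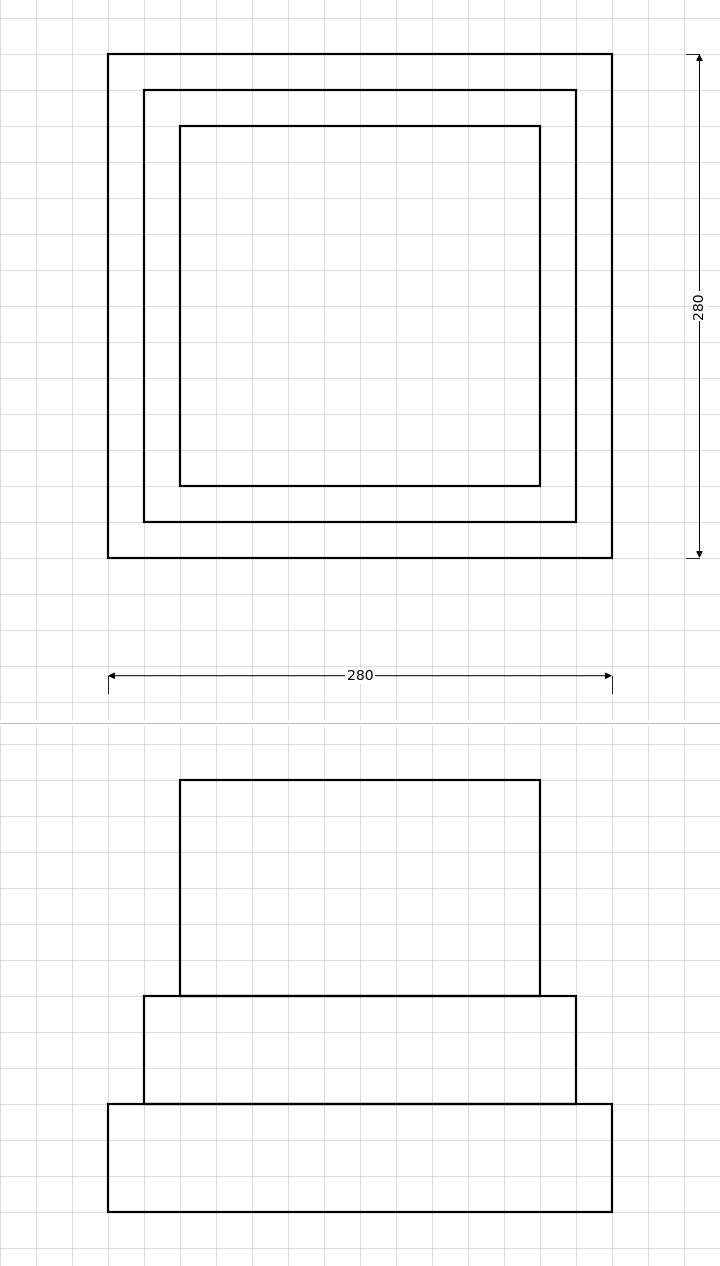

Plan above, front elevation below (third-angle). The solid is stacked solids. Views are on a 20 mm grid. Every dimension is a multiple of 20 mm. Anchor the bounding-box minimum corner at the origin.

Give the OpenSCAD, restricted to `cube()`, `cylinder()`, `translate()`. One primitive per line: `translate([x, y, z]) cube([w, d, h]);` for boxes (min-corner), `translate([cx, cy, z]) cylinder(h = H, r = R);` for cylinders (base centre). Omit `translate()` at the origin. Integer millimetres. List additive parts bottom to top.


cube([280, 280, 60]);
translate([20, 20, 60]) cube([240, 240, 60]);
translate([40, 40, 120]) cube([200, 200, 120]);


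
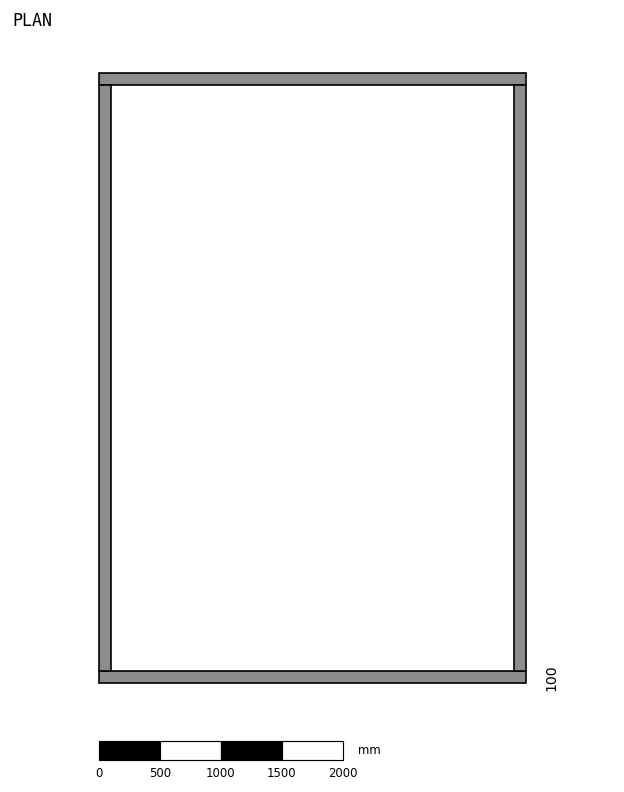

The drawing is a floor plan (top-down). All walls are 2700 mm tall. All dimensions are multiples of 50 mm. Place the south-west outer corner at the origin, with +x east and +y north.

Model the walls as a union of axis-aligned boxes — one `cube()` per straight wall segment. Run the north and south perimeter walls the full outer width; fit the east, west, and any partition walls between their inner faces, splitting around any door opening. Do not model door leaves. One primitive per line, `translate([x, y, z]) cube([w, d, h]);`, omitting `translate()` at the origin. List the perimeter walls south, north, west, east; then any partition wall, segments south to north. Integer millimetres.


cube([3500, 100, 2700]);
translate([0, 4900, 0]) cube([3500, 100, 2700]);
translate([0, 100, 0]) cube([100, 4800, 2700]);
translate([3400, 100, 0]) cube([100, 4800, 2700]);


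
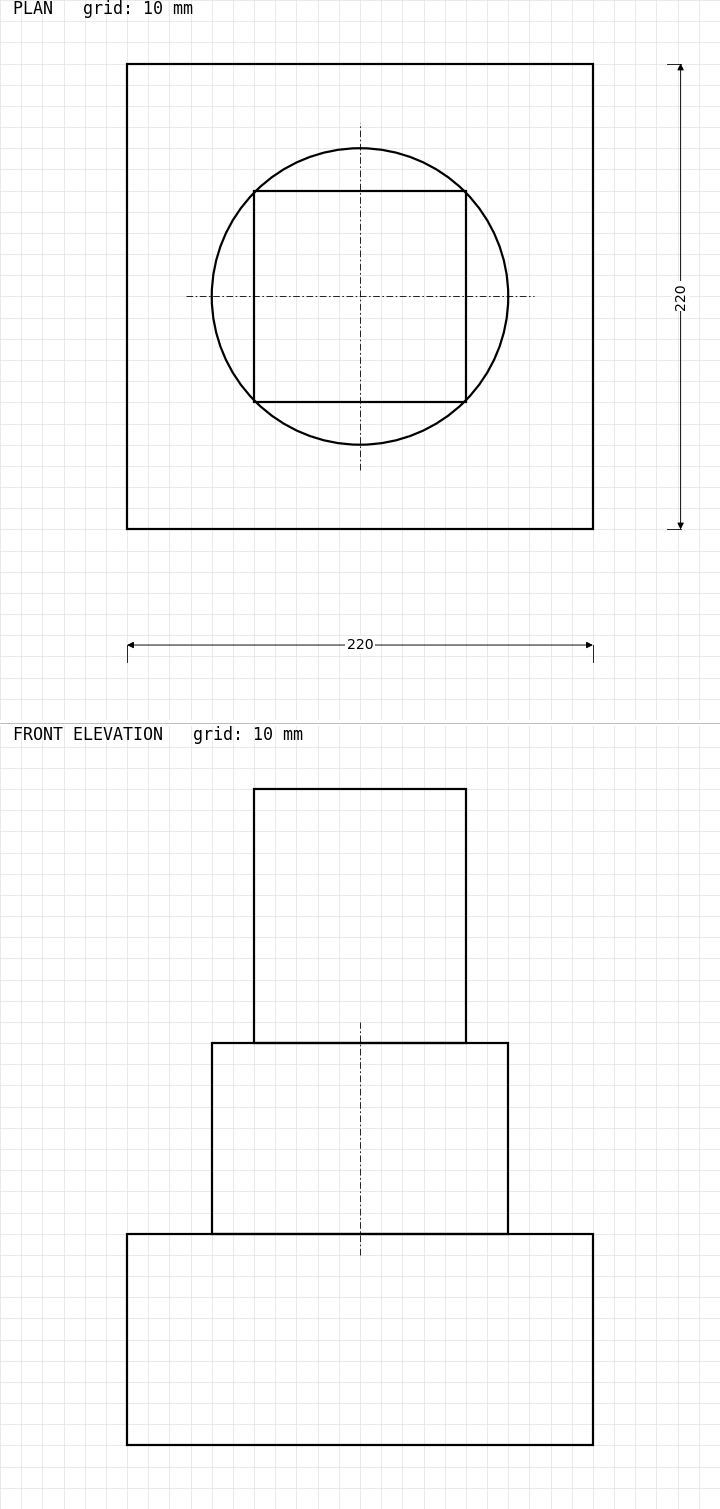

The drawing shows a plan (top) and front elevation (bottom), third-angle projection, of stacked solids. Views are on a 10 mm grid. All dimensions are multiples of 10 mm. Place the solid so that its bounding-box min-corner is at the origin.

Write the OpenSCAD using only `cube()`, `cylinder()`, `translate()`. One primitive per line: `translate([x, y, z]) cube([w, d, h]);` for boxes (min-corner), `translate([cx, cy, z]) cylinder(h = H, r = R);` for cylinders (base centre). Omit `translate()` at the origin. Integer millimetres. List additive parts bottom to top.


cube([220, 220, 100]);
translate([110, 110, 100]) cylinder(h = 90, r = 70);
translate([60, 60, 190]) cube([100, 100, 120]);
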